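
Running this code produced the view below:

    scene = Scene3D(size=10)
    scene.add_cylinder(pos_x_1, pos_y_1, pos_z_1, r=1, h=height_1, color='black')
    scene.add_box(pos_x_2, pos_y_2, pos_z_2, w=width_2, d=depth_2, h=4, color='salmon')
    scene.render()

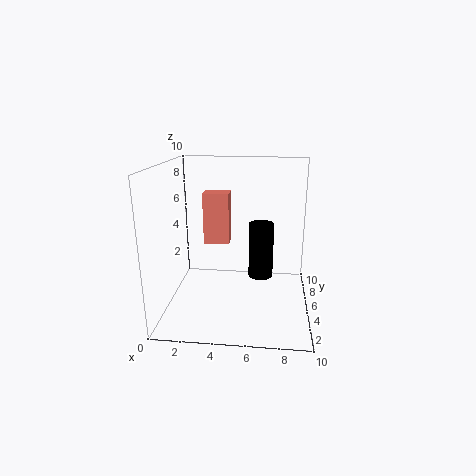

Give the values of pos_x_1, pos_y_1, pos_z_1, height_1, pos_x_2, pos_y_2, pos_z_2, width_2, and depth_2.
pos_x_1 = 6.5; pos_y_1 = 8.5; pos_z_1 = 0.5; height_1 = 4.5; pos_x_2 = 2; pos_y_2 = 7.5; pos_z_2 = 3.5; width_2 = 2; depth_2 = 1.5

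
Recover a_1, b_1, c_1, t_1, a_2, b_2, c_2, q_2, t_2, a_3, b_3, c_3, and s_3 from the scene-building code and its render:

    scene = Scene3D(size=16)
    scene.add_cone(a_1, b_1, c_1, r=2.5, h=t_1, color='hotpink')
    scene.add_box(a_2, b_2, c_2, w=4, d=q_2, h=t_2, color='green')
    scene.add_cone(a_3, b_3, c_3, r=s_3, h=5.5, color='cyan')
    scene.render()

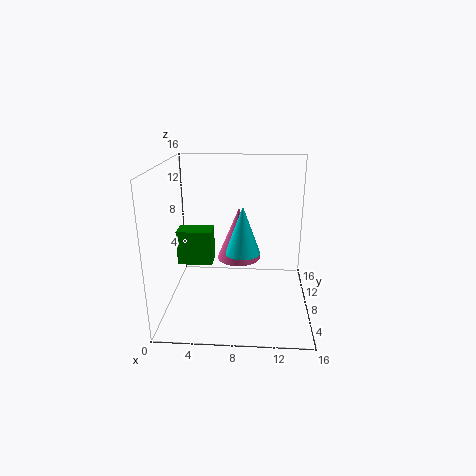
a_1 = 8
b_1 = 9.5
c_1 = 5
t_1 = 6
a_2 = 1
b_2 = 8
c_2 = 4.5
q_2 = 2.5
t_2 = 4
a_3 = 8.5
b_3 = 8.5
c_3 = 6
s_3 = 2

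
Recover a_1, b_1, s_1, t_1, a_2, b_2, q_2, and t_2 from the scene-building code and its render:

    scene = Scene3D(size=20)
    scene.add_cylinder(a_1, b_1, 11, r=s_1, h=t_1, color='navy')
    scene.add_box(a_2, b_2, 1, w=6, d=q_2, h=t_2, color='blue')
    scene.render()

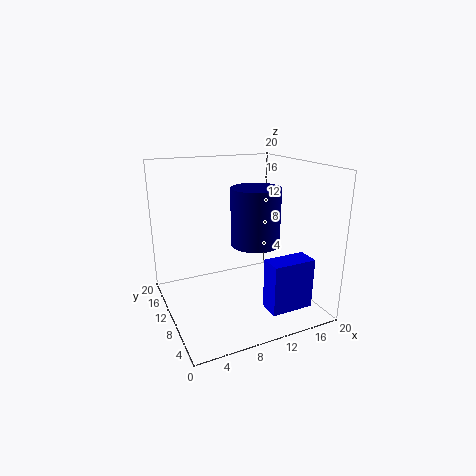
a_1 = 10
b_1 = 5
s_1 = 3
t_1 = 7
a_2 = 12
b_2 = 3
q_2 = 3
t_2 = 7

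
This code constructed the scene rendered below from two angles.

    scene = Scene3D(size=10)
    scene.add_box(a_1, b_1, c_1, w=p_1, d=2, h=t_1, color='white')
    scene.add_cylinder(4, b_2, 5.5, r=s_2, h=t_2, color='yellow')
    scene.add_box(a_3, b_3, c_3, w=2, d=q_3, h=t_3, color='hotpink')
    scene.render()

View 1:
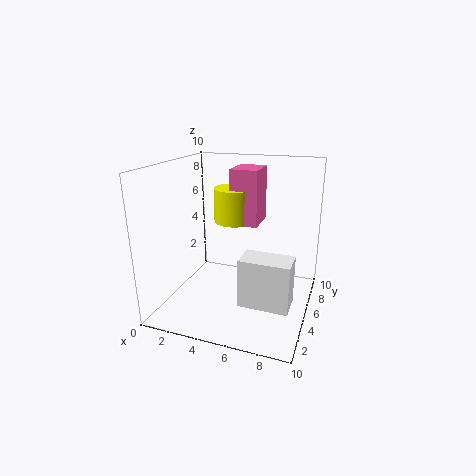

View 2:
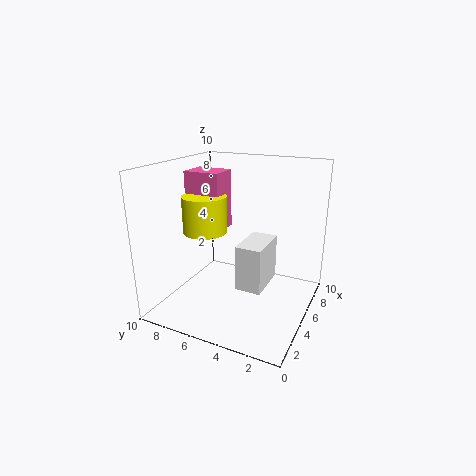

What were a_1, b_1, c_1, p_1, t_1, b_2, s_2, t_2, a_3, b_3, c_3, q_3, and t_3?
a_1 = 5.5; b_1 = 3.5; c_1 = 0.5; p_1 = 3.5; t_1 = 3.5; b_2 = 7; s_2 = 1.5; t_2 = 2.5; a_3 = 4; b_3 = 6; c_3 = 5.5; q_3 = 2.5; t_3 = 4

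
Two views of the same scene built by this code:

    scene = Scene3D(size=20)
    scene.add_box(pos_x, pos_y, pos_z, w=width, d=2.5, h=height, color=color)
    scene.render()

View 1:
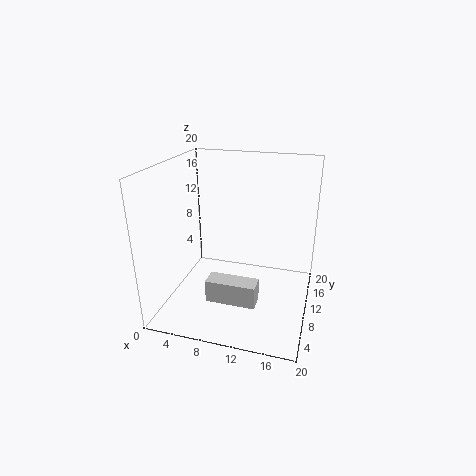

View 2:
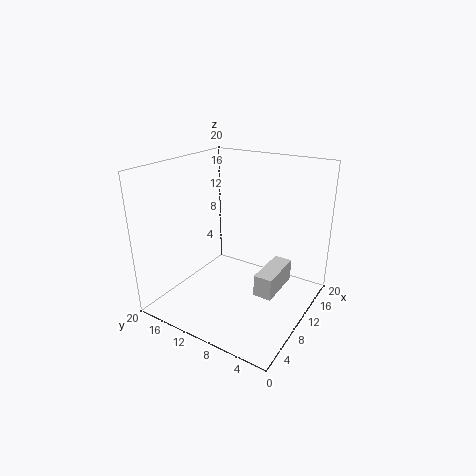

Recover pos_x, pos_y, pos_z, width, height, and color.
pos_x = 7.5
pos_y = 3.5
pos_z = 3.5
width = 6.5
height = 3
color = 'lightgray'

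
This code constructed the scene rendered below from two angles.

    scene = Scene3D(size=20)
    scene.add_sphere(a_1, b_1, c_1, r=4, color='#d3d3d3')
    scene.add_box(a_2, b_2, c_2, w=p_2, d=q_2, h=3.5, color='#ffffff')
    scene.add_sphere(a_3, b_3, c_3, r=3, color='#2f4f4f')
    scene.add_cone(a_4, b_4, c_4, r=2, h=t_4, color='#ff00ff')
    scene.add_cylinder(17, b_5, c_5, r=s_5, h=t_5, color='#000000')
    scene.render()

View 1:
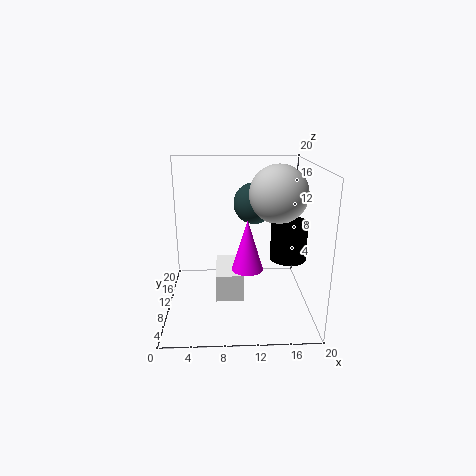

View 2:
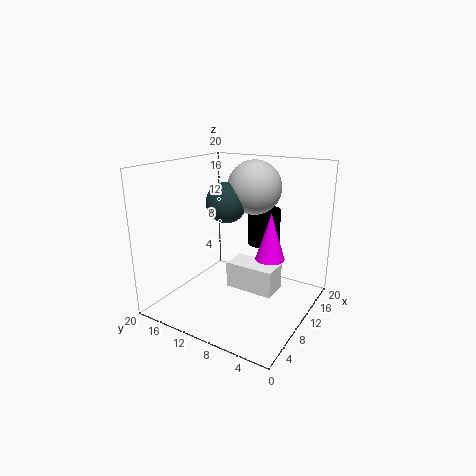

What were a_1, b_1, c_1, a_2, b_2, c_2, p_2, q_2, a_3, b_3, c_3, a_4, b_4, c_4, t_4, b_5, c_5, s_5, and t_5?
a_1 = 15.5
b_1 = 10.5
c_1 = 16
a_2 = 7
b_2 = 3.5
c_2 = 4
p_2 = 3.5
q_2 = 6.5
a_3 = 12.5
b_3 = 13.5
c_3 = 14
a_4 = 11
b_4 = 5.5
c_4 = 7.5
t_4 = 6.5
b_5 = 9.5
c_5 = 7
s_5 = 2.5
t_5 = 5.5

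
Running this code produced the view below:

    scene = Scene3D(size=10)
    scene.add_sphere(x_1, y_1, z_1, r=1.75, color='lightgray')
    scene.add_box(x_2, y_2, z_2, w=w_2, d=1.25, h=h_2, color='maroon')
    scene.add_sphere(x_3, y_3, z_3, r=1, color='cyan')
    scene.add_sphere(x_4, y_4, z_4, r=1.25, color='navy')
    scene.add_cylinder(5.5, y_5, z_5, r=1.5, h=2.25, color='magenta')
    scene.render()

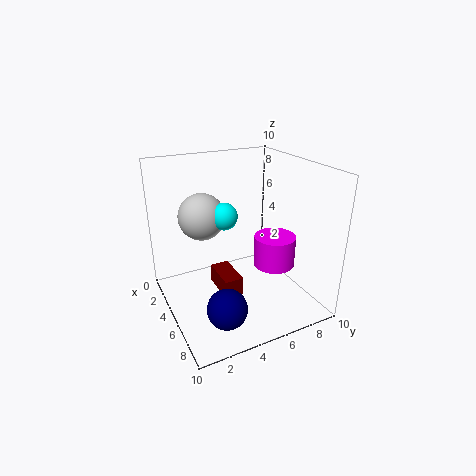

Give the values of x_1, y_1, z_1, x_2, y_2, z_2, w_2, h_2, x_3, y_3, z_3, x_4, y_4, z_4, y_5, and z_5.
x_1 = 2; y_1 = 3.5; z_1 = 5.75; x_2 = 4.75; y_2 = 3; z_2 = 2; w_2 = 2.5; h_2 = 1.25; x_3 = 3.25; y_3 = 4.75; z_3 = 6; x_4 = 8.5; y_4 = 2.5; z_4 = 2.25; y_5 = 7.75; z_5 = 2.5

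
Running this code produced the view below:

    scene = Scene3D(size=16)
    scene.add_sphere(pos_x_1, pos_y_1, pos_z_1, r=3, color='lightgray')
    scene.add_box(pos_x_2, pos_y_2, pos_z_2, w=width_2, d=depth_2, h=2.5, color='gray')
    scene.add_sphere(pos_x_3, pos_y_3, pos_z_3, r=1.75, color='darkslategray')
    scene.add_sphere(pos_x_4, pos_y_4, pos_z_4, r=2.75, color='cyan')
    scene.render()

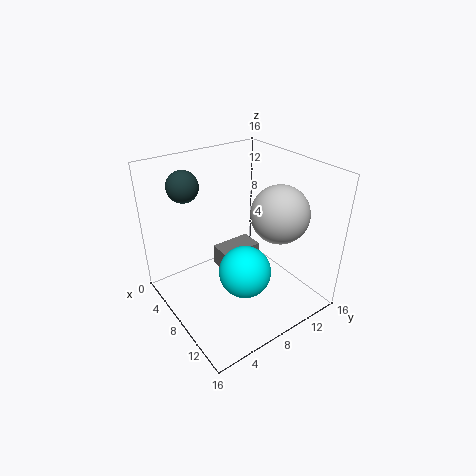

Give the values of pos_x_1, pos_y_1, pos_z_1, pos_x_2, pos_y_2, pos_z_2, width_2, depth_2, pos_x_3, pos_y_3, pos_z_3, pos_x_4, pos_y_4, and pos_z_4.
pos_x_1 = 11.75
pos_y_1 = 10.5
pos_z_1 = 11.75
pos_x_2 = 4.75
pos_y_2 = 6.75
pos_z_2 = 3.25
width_2 = 2.75
depth_2 = 4.75
pos_x_3 = 3.5
pos_y_3 = 4
pos_z_3 = 13.5
pos_x_4 = 11
pos_y_4 = 6.75
pos_z_4 = 5.75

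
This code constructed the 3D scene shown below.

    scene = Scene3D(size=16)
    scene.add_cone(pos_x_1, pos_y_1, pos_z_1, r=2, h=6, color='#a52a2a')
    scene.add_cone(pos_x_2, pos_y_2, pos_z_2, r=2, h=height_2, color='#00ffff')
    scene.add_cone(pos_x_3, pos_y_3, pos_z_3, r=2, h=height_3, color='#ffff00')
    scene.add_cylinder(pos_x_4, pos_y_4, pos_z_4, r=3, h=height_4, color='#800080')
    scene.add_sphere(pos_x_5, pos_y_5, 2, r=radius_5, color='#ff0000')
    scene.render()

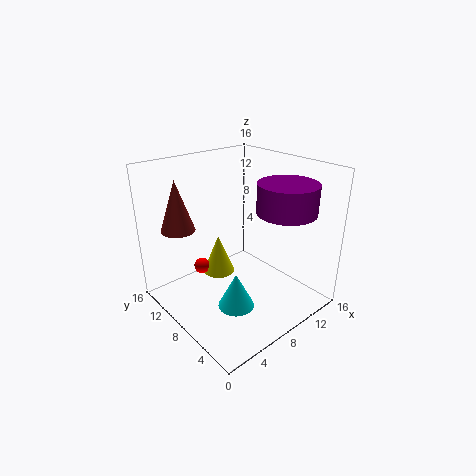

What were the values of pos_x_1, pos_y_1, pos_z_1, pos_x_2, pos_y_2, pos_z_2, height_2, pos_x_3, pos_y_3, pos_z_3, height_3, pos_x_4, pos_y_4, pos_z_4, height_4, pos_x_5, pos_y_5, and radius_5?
pos_x_1 = 4
pos_y_1 = 14
pos_z_1 = 8
pos_x_2 = 6
pos_y_2 = 6
pos_z_2 = 1
height_2 = 4
pos_x_3 = 9
pos_y_3 = 13
pos_z_3 = 1
height_3 = 5
pos_x_4 = 10
pos_y_4 = 3
pos_z_4 = 12
height_4 = 3
pos_x_5 = 7
pos_y_5 = 14
radius_5 = 1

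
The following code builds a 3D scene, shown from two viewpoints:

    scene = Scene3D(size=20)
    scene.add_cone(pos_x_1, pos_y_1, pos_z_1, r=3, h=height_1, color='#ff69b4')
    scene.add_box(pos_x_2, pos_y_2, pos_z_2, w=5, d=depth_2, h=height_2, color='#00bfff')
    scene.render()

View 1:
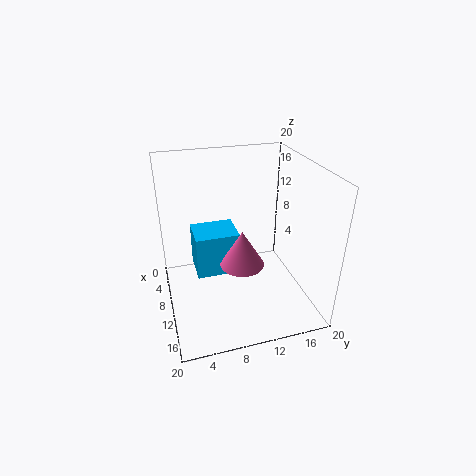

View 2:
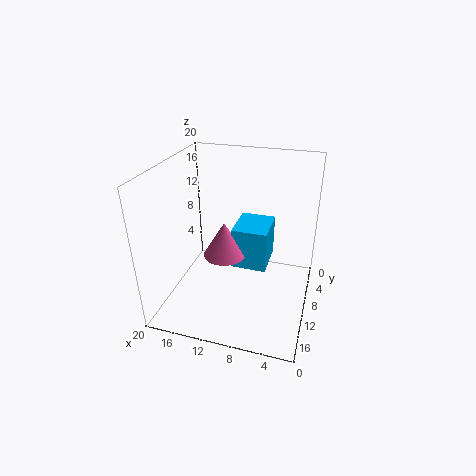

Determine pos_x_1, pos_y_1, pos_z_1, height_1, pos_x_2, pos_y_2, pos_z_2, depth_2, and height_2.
pos_x_1 = 12, pos_y_1 = 10, pos_z_1 = 7, height_1 = 5, pos_x_2 = 6, pos_y_2 = 4, pos_z_2 = 5, depth_2 = 6, height_2 = 6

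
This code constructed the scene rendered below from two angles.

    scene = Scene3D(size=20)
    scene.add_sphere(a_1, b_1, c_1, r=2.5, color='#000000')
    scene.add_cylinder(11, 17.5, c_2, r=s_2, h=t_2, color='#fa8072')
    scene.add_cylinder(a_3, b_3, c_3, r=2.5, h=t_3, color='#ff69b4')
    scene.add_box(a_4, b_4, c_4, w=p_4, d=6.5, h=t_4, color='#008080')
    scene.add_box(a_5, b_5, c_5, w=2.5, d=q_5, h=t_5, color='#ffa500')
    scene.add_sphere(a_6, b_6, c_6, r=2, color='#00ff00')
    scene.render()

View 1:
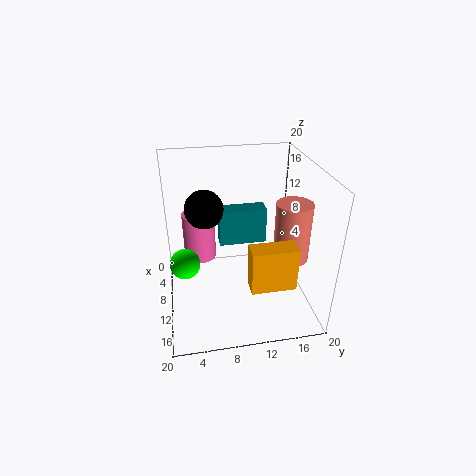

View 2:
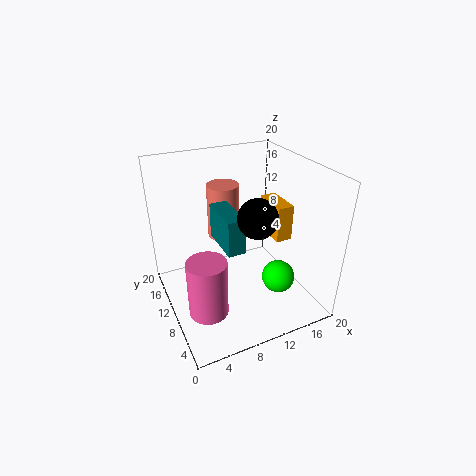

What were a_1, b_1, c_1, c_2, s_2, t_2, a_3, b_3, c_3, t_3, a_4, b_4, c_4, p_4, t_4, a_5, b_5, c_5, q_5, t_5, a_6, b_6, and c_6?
a_1 = 10.5; b_1 = 5.5; c_1 = 15; c_2 = 6.5; s_2 = 2.5; t_2 = 8.5; a_3 = 3.5; b_3 = 5; c_3 = 3.5; t_3 = 7.5; a_4 = 7.5; b_4 = 7.5; c_4 = 9; p_4 = 2.5; t_4 = 5; a_5 = 16.5; b_5 = 10; c_5 = 7.5; q_5 = 5.5; t_5 = 5.5; a_6 = 12; b_6 = 2.5; c_6 = 8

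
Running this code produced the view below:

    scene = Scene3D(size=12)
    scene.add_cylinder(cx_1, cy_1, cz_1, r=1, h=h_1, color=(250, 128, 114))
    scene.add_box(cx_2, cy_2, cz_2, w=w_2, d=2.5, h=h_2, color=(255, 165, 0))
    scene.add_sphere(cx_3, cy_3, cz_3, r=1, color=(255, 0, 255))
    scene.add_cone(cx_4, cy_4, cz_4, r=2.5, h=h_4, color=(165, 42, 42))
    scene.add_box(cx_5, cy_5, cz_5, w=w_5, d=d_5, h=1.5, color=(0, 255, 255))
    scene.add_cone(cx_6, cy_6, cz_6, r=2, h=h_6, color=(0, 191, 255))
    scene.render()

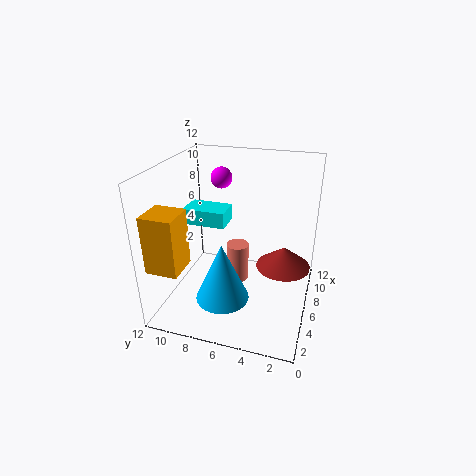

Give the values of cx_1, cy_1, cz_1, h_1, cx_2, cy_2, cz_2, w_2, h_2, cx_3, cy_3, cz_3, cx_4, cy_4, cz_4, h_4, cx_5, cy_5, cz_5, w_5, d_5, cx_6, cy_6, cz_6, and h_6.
cx_1 = 7.5, cy_1 = 6.5, cz_1 = 1, h_1 = 3.5, cx_2 = 0.5, cy_2 = 9, cz_2 = 5, w_2 = 2.5, h_2 = 4.5, cx_3 = 10.5, cy_3 = 9, cz_3 = 9.5, cx_4 = 9, cy_4 = 2.5, cz_4 = 2, h_4 = 2, cx_5 = 8, cy_5 = 8, cz_5 = 5.5, w_5 = 2.5, d_5 = 4, cx_6 = 2, cy_6 = 6, cz_6 = 3, h_6 = 4.5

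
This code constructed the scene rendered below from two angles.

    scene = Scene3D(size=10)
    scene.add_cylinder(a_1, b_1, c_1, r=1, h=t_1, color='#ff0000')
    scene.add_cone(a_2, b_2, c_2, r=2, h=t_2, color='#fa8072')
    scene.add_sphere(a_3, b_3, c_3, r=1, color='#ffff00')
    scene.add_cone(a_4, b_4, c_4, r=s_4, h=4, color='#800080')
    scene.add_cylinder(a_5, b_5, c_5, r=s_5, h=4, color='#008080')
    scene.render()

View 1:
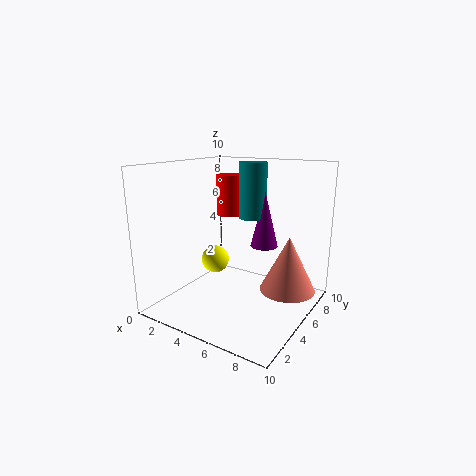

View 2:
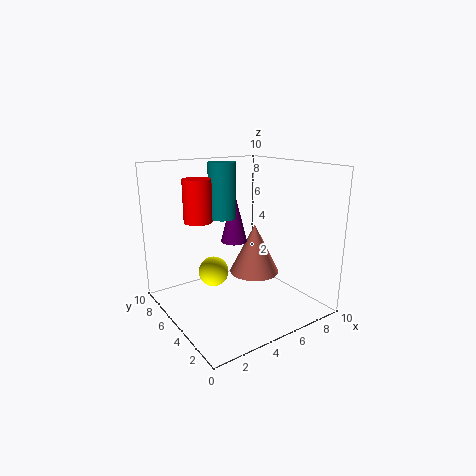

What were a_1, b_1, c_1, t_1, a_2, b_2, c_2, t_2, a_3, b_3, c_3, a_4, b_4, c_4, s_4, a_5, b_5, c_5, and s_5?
a_1 = 3
b_1 = 7
c_1 = 6
t_1 = 3
a_2 = 8
b_2 = 7
c_2 = 1
t_2 = 4
a_3 = 3
b_3 = 5
c_3 = 3
a_4 = 6
b_4 = 7
c_4 = 4
s_4 = 1
a_5 = 5
b_5 = 7
c_5 = 6
s_5 = 1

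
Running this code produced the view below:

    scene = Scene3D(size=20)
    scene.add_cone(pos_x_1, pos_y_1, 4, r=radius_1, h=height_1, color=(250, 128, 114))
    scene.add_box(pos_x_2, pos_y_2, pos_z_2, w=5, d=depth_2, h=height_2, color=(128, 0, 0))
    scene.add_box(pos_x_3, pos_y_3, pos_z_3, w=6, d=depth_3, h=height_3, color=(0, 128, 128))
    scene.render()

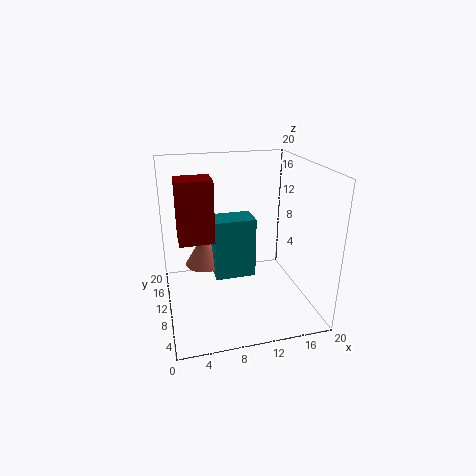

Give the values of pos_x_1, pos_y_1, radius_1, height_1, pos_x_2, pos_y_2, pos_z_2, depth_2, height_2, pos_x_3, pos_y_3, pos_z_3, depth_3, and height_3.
pos_x_1 = 6; pos_y_1 = 15; radius_1 = 3; height_1 = 5; pos_x_2 = 2; pos_y_2 = 11; pos_z_2 = 9; depth_2 = 4; height_2 = 9; pos_x_3 = 7; pos_y_3 = 11; pos_z_3 = 3; depth_3 = 4; height_3 = 9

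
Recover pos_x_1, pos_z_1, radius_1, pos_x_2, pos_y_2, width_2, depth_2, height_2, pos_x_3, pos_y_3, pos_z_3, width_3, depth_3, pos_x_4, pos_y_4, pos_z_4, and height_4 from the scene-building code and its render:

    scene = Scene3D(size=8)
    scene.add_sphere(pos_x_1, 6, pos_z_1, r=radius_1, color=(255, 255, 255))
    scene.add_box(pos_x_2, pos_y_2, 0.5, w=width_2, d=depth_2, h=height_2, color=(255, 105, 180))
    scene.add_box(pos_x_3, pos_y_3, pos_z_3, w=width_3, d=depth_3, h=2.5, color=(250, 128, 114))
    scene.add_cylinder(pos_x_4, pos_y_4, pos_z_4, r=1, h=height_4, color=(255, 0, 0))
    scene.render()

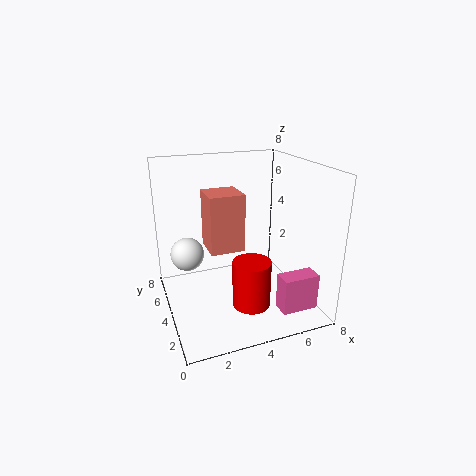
pos_x_1 = 1.5, pos_z_1 = 2.5, radius_1 = 1, pos_x_2 = 5.5, pos_y_2 = 1, width_2 = 2, depth_2 = 1, height_2 = 2, pos_x_3 = 1.5, pos_y_3 = 0.5, pos_z_3 = 5, width_3 = 1.5, depth_3 = 1.5, pos_x_4 = 4, pos_y_4 = 2, pos_z_4 = 1, height_4 = 2.5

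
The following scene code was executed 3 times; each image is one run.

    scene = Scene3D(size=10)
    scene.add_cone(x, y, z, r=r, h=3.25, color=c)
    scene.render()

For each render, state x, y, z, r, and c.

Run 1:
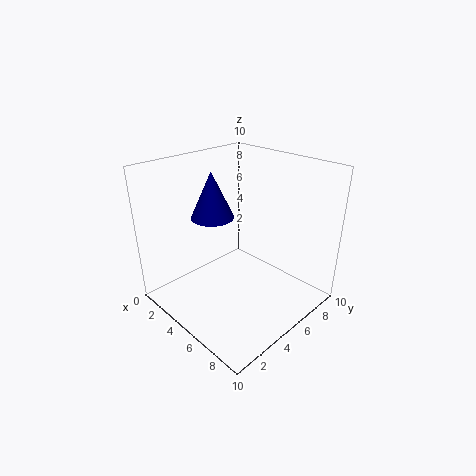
x = 3.25, y = 4.25, z = 6.25, r = 1.5, c = 'navy'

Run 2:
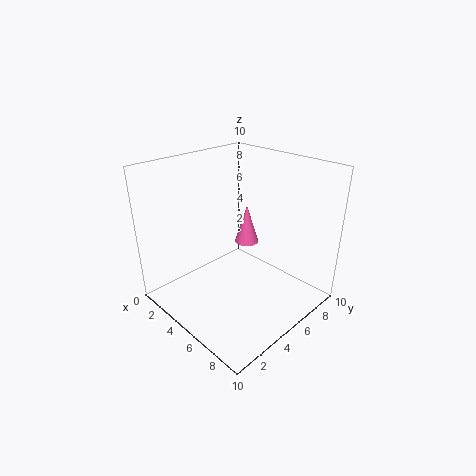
x = 2.25, y = 8.75, z = 2.25, r = 1, c = 'hotpink'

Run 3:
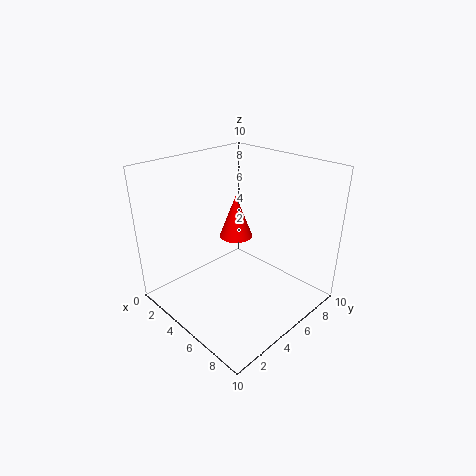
x = 3.25, y = 6.5, z = 4, r = 1.25, c = 'red'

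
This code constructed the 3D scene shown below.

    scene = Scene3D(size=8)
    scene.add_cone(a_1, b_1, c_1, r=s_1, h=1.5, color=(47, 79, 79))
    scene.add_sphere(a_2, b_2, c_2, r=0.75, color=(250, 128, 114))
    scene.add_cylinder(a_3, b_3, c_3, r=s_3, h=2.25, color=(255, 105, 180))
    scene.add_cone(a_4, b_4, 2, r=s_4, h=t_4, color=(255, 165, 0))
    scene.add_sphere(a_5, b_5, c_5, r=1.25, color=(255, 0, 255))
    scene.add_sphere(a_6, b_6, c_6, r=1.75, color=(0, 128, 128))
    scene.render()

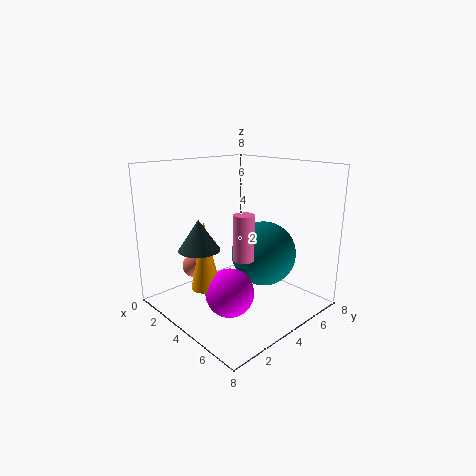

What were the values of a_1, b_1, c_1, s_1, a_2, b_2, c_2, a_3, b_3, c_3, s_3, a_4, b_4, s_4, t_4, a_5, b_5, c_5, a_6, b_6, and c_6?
a_1 = 4.5; b_1 = 1; c_1 = 4.25; s_1 = 1; a_2 = 0.75; b_2 = 3.25; c_2 = 1.5; a_3 = 6; b_3 = 2.5; c_3 = 3.75; s_3 = 0.5; a_4 = 4.25; b_4 = 1.5; s_4 = 0.75; t_4 = 3.5; a_5 = 5.25; b_5 = 2.25; c_5 = 1.75; a_6 = 5.25; b_6 = 4.75; c_6 = 3.25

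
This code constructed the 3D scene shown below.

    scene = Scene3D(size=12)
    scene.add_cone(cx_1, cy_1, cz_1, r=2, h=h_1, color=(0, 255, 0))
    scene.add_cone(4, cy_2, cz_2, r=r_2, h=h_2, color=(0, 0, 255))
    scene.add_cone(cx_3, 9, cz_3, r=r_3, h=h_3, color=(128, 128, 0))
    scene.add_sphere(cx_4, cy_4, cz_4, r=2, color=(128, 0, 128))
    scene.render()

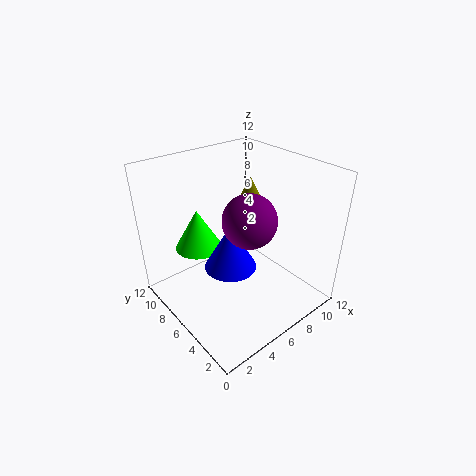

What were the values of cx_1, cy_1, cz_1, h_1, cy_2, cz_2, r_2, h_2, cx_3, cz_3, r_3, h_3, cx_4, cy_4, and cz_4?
cx_1 = 4
cy_1 = 9
cz_1 = 4.5
h_1 = 3.5
cy_2 = 4.5
cz_2 = 5
r_2 = 2
h_2 = 3.5
cx_3 = 10
cz_3 = 7.5
r_3 = 1
h_3 = 2
cx_4 = 5
cy_4 = 3.5
cz_4 = 9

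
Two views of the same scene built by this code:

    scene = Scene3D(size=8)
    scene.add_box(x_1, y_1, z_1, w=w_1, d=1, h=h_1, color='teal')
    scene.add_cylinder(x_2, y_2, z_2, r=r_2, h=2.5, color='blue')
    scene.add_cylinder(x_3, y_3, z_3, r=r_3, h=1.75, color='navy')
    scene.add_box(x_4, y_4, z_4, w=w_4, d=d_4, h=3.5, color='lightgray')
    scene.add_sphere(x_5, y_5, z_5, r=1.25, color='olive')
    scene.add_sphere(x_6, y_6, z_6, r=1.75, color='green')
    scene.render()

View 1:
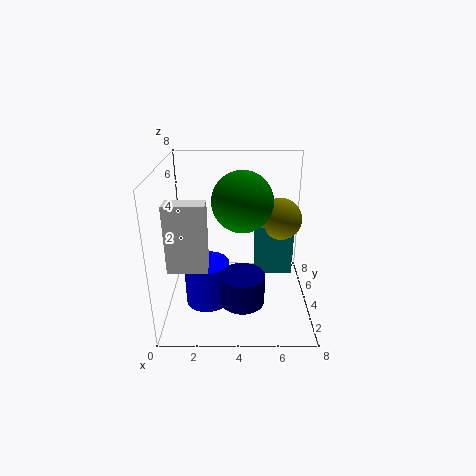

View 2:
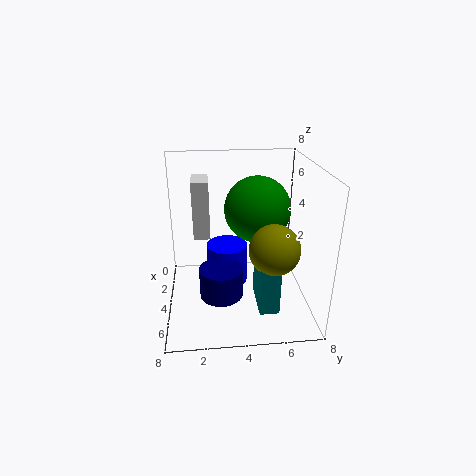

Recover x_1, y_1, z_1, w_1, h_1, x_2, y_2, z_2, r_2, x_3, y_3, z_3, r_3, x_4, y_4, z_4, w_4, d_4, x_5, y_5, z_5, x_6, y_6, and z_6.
x_1 = 5, y_1 = 4.75, z_1 = 1.25, w_1 = 2.25, h_1 = 3, x_2 = 2.25, y_2 = 3.5, z_2 = 0.25, r_2 = 1.25, x_3 = 4.25, y_3 = 3, z_3 = 0.5, r_3 = 1.25, x_4 = 0.5, y_4 = 1.5, z_4 = 3.25, w_4 = 2, d_4 = 1, x_5 = 6.5, y_5 = 5.5, z_5 = 4.5, x_6 = 4.25, y_6 = 5, z_6 = 5.75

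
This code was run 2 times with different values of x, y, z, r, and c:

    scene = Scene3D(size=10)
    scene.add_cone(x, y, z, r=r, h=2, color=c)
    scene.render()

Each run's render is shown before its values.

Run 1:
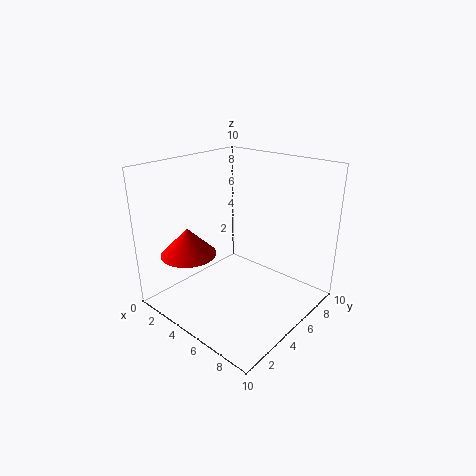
x = 2, y = 3, z = 3.5, r = 2, c = 'red'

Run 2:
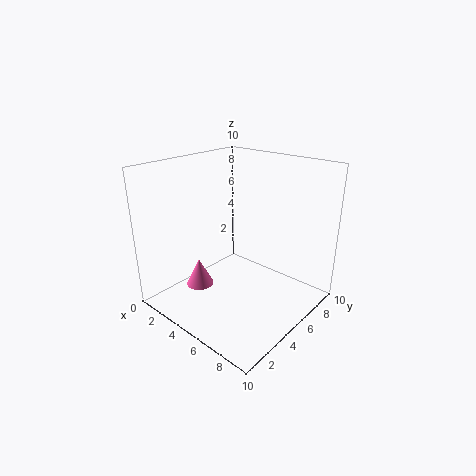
x = 2.5, y = 3.5, z = 1, r = 1, c = 'hotpink'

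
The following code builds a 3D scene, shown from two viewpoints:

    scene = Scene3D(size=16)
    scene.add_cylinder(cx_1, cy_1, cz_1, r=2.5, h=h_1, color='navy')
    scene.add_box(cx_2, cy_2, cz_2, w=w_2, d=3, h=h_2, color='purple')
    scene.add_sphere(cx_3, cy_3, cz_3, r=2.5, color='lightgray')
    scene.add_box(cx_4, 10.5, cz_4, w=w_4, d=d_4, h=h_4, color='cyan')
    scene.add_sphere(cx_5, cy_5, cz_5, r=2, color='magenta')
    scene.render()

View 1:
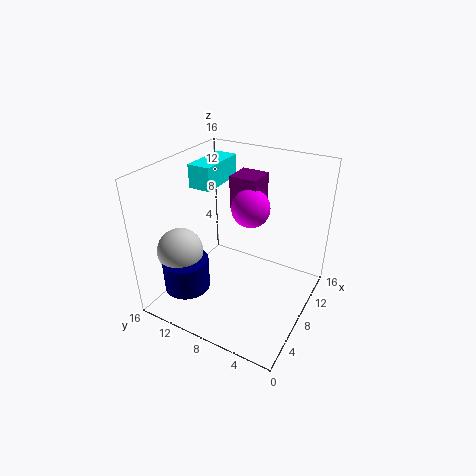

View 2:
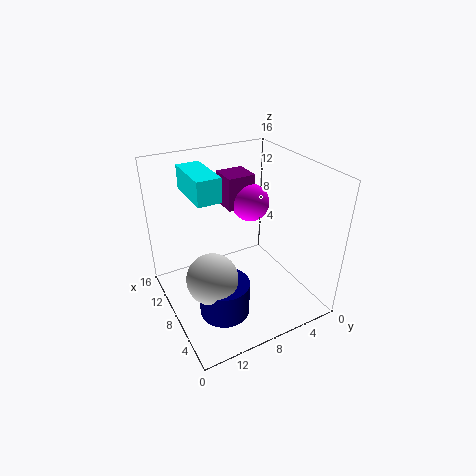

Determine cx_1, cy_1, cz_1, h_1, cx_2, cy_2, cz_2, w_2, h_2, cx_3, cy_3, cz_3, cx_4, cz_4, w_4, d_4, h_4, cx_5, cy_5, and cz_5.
cx_1 = 3.5; cy_1 = 12; cz_1 = 3; h_1 = 3.5; cx_2 = 8; cy_2 = 6; cz_2 = 11.5; w_2 = 3; h_2 = 3.5; cx_3 = 4; cy_3 = 13; cz_3 = 7; cx_4 = 6.5; cz_4 = 13.5; w_4 = 5.5; d_4 = 2.5; h_4 = 2.5; cx_5 = 8; cy_5 = 6.5; cz_5 = 12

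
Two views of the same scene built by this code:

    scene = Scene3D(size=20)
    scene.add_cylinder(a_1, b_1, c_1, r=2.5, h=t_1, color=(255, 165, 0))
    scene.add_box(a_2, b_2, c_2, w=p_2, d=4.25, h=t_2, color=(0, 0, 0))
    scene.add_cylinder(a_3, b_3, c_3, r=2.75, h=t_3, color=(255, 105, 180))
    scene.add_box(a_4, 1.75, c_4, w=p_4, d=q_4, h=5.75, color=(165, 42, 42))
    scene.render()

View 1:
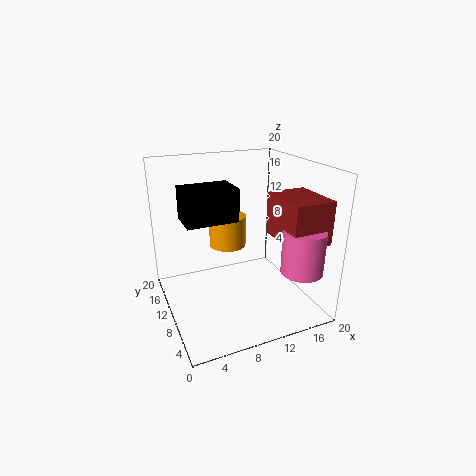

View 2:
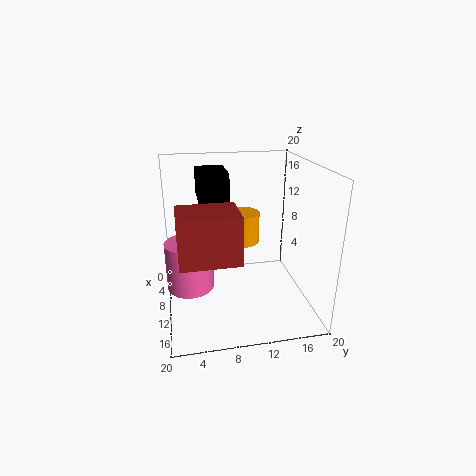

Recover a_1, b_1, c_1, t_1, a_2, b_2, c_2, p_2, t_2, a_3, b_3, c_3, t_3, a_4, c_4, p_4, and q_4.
a_1 = 8.75
b_1 = 10.75
c_1 = 9
t_1 = 4.25
a_2 = 1.75
b_2 = 5
c_2 = 14.5
p_2 = 6.25
t_2 = 4
a_3 = 16
b_3 = 3
c_3 = 7
t_3 = 5.75
a_4 = 13.75
c_4 = 10.75
p_4 = 5.5
q_4 = 7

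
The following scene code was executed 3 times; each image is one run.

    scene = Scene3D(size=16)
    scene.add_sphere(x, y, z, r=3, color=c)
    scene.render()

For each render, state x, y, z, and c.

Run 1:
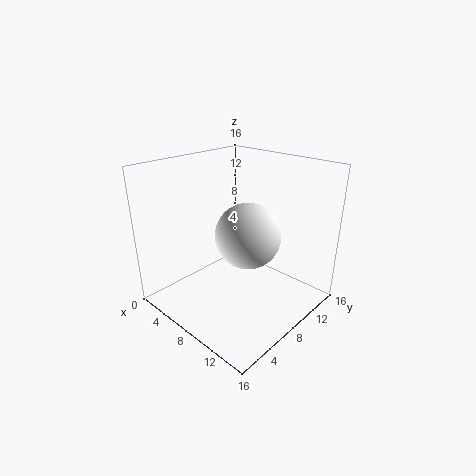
x = 12.5; y = 4.5; z = 11; c = 'white'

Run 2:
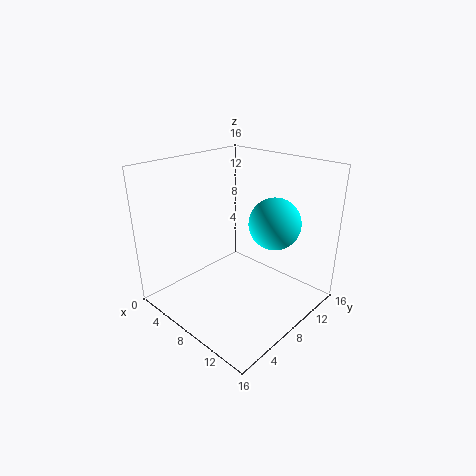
x = 10; y = 12; z = 9; c = 'cyan'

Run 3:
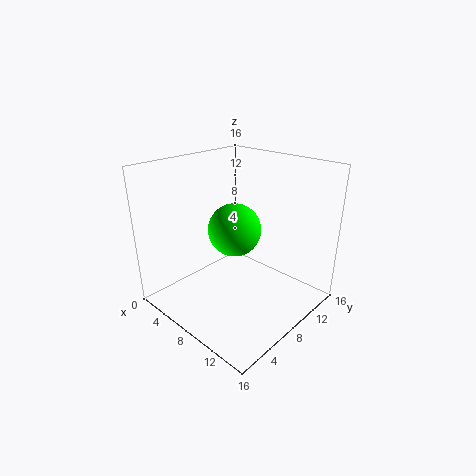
x = 7; y = 8.5; z = 8.5; c = 'lime'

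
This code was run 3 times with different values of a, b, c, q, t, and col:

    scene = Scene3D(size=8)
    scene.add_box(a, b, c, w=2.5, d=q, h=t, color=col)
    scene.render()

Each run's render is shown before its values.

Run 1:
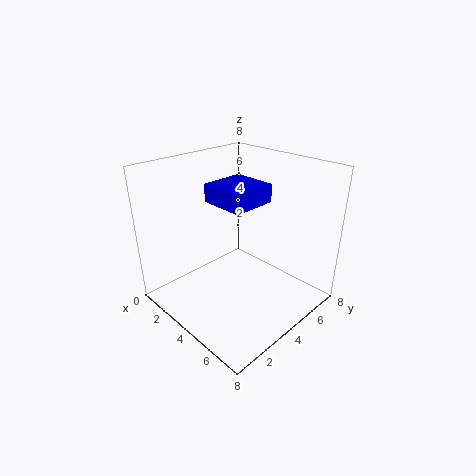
a = 2.5
b = 3
c = 6
q = 2.5
t = 1
col = 'blue'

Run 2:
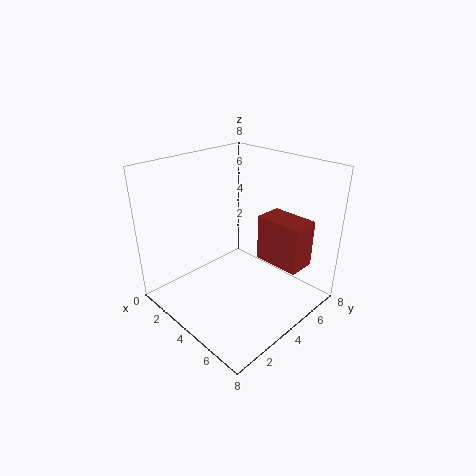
a = 5
b = 4.5
c = 3
q = 1.5
t = 2.5
col = 'brown'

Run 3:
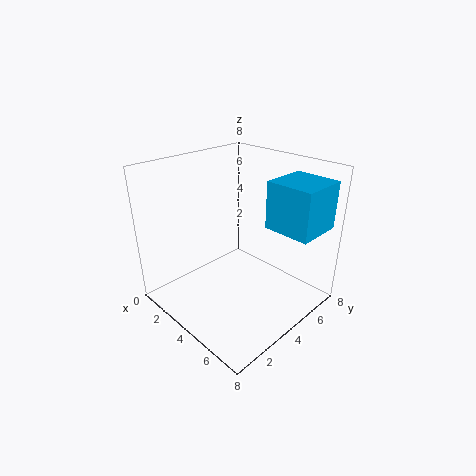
a = 5.5
b = 4.5
c = 5
q = 2.5
t = 2.5
col = 'deepskyblue'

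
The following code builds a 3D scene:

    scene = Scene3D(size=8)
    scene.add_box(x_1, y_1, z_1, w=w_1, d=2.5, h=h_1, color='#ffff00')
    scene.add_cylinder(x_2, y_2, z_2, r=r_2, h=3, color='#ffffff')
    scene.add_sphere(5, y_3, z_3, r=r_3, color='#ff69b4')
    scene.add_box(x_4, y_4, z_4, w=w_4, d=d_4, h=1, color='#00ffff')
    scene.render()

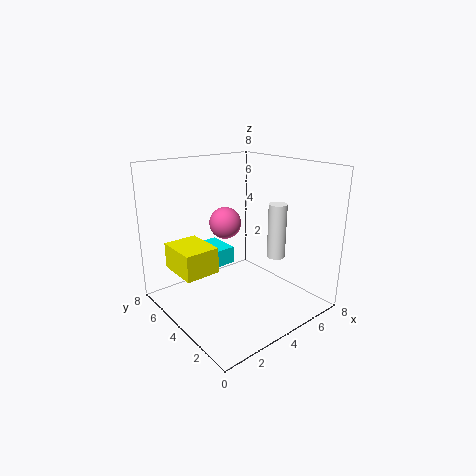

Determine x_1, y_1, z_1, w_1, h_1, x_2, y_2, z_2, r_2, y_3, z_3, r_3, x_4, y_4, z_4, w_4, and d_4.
x_1 = 1
y_1 = 4.5
z_1 = 2
w_1 = 2
h_1 = 1.5
x_2 = 5.5
y_2 = 2.5
z_2 = 3
r_2 = 0.5
y_3 = 6.5
z_3 = 4
r_3 = 1
x_4 = 2.5
y_4 = 5
z_4 = 2
w_4 = 2
d_4 = 2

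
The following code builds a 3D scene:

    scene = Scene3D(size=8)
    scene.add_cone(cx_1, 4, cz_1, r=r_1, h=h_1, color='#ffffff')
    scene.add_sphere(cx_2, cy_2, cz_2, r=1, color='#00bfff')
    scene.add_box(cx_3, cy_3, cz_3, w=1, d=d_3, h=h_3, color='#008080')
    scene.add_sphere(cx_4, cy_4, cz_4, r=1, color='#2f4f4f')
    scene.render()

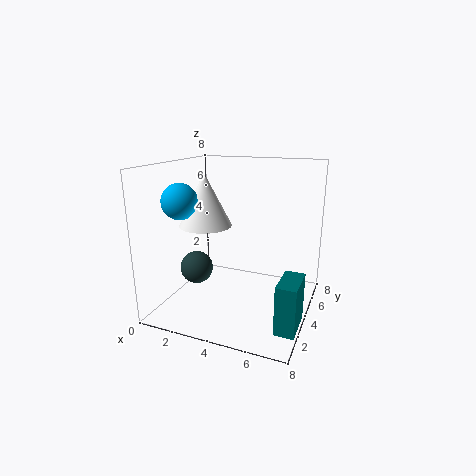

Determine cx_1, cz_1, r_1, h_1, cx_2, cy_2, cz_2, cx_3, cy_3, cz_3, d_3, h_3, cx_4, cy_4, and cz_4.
cx_1 = 2
cz_1 = 4.5
r_1 = 1.5
h_1 = 3
cx_2 = 1
cy_2 = 3
cz_2 = 6
cx_3 = 7
cy_3 = 1
cz_3 = 0.5
d_3 = 2
h_3 = 2.5
cx_4 = 1
cy_4 = 4.5
cz_4 = 1.5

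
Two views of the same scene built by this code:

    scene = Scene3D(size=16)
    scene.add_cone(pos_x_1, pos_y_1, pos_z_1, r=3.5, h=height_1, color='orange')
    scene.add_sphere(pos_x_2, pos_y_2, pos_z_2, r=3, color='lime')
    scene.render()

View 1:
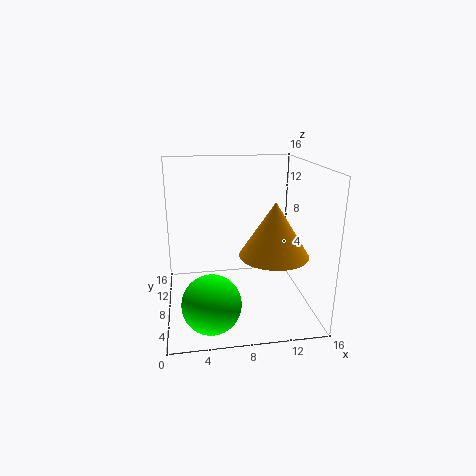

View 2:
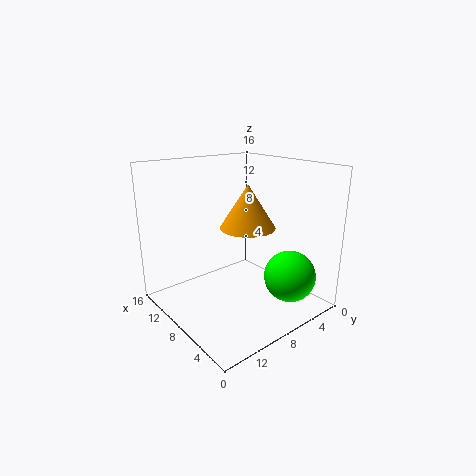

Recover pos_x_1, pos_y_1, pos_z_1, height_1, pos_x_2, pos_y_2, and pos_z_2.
pos_x_1 = 11; pos_y_1 = 4; pos_z_1 = 7.5; height_1 = 5.5; pos_x_2 = 4.5; pos_y_2 = 3; pos_z_2 = 3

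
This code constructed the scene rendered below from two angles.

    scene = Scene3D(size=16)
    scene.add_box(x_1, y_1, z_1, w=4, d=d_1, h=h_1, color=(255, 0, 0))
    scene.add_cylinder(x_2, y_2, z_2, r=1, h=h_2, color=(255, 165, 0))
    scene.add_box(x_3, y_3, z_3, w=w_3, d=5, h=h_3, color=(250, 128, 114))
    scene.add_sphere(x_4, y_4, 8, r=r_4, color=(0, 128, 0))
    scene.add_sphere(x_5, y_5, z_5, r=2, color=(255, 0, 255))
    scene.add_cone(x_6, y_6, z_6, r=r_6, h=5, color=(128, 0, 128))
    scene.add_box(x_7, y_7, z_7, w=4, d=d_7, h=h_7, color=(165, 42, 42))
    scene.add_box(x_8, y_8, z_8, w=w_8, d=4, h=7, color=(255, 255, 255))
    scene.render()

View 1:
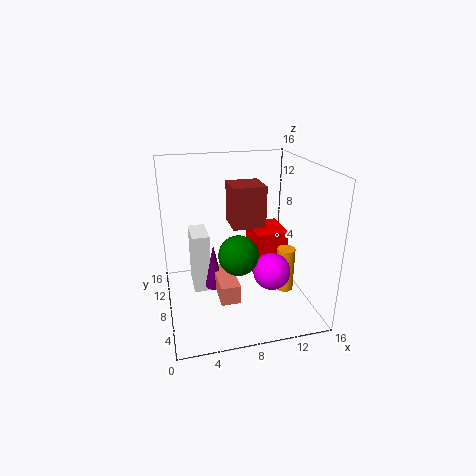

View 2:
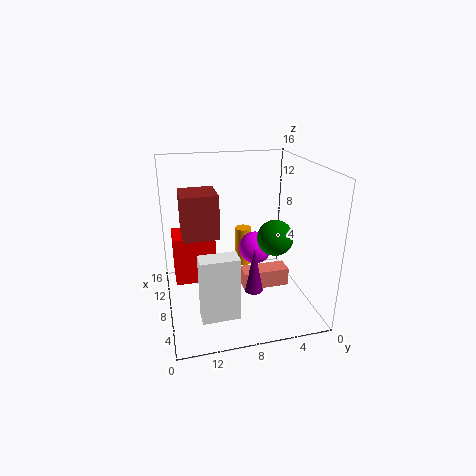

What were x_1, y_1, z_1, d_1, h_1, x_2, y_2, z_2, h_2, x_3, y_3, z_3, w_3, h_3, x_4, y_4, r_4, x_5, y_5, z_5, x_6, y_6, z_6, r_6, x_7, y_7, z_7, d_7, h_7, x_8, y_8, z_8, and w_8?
x_1 = 11, y_1 = 10, z_1 = 1, d_1 = 5, h_1 = 6, x_2 = 13, y_2 = 6, z_2 = 2, h_2 = 5, x_3 = 5, y_3 = 3, z_3 = 3, w_3 = 2, h_3 = 2, x_4 = 7, y_4 = 4, r_4 = 2, x_5 = 11, y_5 = 5, z_5 = 5, x_6 = 5, y_6 = 7, z_6 = 3, r_6 = 1, x_7 = 8, y_7 = 10, z_7 = 8, d_7 = 4, h_7 = 5, x_8 = 3, y_8 = 9, z_8 = 1, w_8 = 2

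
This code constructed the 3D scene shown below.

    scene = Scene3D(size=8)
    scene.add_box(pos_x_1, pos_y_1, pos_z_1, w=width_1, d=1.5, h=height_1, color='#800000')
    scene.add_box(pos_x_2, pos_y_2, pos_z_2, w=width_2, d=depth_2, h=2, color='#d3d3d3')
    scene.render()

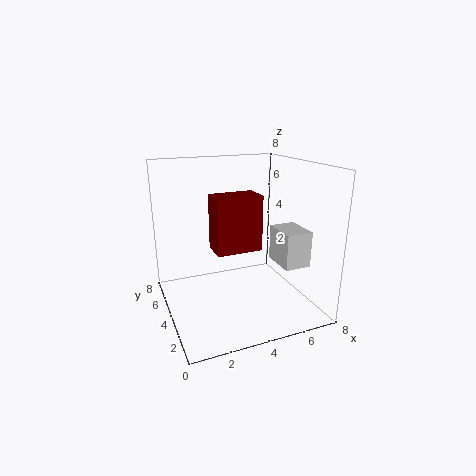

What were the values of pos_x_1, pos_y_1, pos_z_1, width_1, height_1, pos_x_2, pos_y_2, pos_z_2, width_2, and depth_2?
pos_x_1 = 2.5, pos_y_1 = 3, pos_z_1 = 3.5, width_1 = 2.5, height_1 = 3, pos_x_2 = 6, pos_y_2 = 2, pos_z_2 = 2.5, width_2 = 1.5, depth_2 = 2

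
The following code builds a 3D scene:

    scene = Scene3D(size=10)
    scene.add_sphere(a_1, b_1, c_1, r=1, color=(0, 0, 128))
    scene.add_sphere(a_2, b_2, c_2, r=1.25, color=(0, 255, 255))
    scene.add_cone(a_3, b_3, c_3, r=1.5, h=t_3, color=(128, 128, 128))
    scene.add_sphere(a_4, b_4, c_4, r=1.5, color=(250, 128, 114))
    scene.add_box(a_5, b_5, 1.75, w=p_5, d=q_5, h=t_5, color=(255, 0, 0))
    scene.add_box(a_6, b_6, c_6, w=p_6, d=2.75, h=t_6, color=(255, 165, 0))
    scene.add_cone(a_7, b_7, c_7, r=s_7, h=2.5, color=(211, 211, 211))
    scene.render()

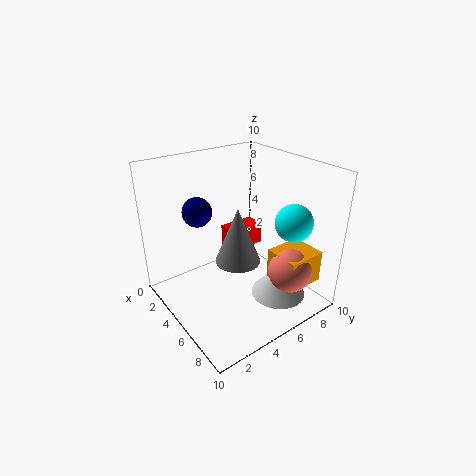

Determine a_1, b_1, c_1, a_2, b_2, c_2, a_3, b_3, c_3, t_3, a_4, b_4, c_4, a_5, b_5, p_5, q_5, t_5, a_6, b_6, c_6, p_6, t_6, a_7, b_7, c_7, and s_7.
a_1 = 3.5; b_1 = 2.75; c_1 = 7; a_2 = 7.75; b_2 = 7.5; c_2 = 6.5; a_3 = 6; b_3 = 4.25; c_3 = 4; t_3 = 3.75; a_4 = 8; b_4 = 7.25; c_4 = 3; a_5 = 0.25; b_5 = 6.75; p_5 = 1.75; q_5 = 3; t_5 = 1.75; a_6 = 6.5; b_6 = 6.5; c_6 = 2; p_6 = 2.5; t_6 = 2.25; a_7 = 6.75; b_7 = 7.5; c_7 = 0.25; s_7 = 2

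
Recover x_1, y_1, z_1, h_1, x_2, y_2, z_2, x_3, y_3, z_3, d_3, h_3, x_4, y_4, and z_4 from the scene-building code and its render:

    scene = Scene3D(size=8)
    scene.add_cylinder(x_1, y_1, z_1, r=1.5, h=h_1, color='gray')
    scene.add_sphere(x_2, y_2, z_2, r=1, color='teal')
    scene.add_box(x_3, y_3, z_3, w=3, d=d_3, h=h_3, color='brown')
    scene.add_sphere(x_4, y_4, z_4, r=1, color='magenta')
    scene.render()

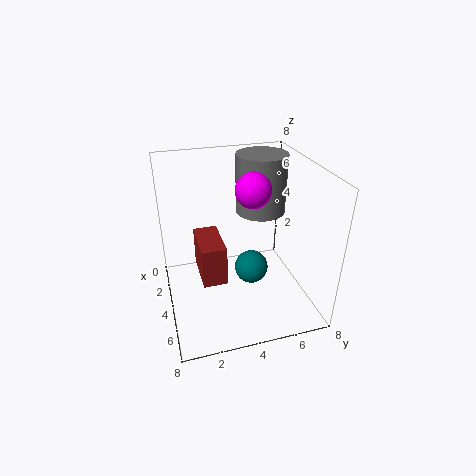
x_1 = 2
y_1 = 6
z_1 = 4.5
h_1 = 3.5
x_2 = 3.5
y_2 = 5
z_2 = 1.5
x_3 = 0.5
y_3 = 2
z_3 = 0.5
d_3 = 1.5
h_3 = 2.5
x_4 = 3.5
y_4 = 5
z_4 = 6.5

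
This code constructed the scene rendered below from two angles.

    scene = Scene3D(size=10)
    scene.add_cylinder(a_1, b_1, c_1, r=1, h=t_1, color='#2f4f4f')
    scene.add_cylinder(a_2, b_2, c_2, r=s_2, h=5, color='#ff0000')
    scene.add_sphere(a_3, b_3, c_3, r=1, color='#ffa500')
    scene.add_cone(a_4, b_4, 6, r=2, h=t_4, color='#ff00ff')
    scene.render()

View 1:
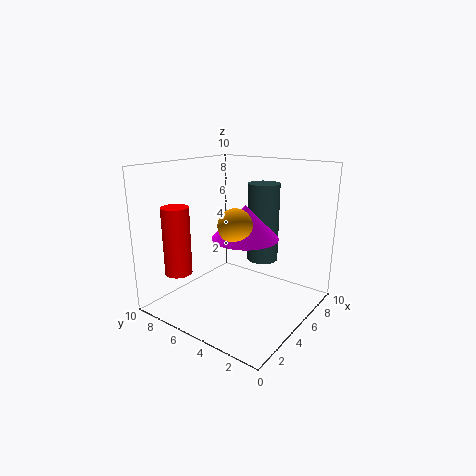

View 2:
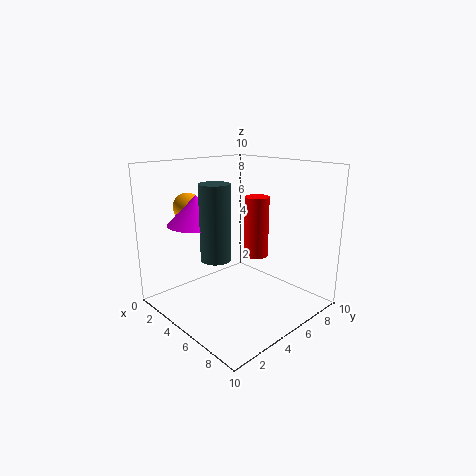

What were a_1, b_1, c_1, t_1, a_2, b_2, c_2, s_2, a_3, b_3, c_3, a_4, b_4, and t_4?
a_1 = 5
b_1 = 3
c_1 = 4
t_1 = 5
a_2 = 3
b_2 = 9
c_2 = 2
s_2 = 1
a_3 = 2
b_3 = 3
c_3 = 7
a_4 = 3
b_4 = 3
t_4 = 2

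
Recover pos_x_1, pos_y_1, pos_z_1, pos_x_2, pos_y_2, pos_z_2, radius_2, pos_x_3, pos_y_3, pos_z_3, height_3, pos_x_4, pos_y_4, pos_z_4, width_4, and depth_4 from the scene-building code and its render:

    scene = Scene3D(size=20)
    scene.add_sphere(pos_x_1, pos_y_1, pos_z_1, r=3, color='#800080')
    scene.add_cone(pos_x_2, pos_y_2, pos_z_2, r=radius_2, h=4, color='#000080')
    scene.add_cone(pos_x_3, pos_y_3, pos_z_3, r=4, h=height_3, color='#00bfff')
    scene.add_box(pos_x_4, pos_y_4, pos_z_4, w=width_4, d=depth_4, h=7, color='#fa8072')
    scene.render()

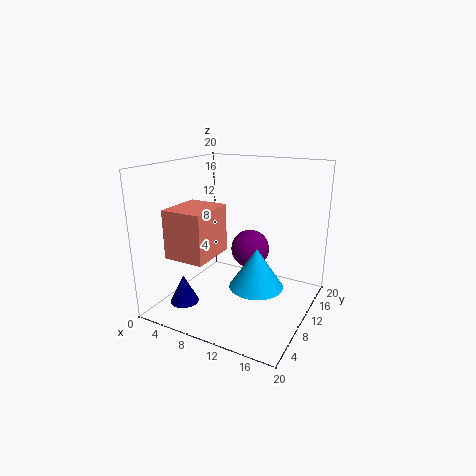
pos_x_1 = 9
pos_y_1 = 16
pos_z_1 = 6
pos_x_2 = 4
pos_y_2 = 5
pos_z_2 = 1
radius_2 = 2
pos_x_3 = 12
pos_y_3 = 12
pos_z_3 = 2
height_3 = 6
pos_x_4 = 1
pos_y_4 = 5
pos_z_4 = 7
width_4 = 6
depth_4 = 7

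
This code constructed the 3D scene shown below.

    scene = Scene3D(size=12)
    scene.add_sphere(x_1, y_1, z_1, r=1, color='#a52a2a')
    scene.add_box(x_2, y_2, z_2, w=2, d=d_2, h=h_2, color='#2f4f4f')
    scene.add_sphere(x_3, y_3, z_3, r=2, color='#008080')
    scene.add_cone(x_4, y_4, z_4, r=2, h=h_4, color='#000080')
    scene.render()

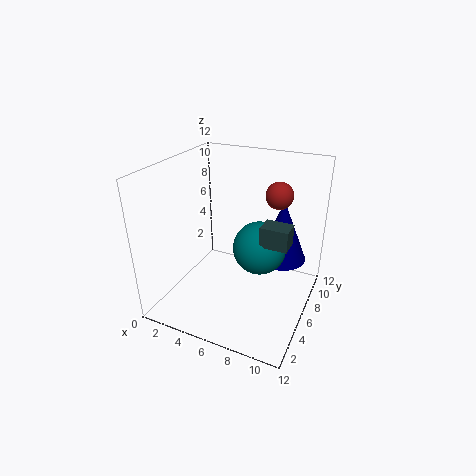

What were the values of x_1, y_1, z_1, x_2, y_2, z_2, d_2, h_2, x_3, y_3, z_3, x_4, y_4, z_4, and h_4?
x_1 = 9.5, y_1 = 5.5, z_1 = 10.5, x_2 = 9, y_2 = 3, z_2 = 7.5, d_2 = 1.5, h_2 = 1.5, x_3 = 8.5, y_3 = 4.5, z_3 = 6.5, x_4 = 9.5, y_4 = 7, z_4 = 4.5, h_4 = 5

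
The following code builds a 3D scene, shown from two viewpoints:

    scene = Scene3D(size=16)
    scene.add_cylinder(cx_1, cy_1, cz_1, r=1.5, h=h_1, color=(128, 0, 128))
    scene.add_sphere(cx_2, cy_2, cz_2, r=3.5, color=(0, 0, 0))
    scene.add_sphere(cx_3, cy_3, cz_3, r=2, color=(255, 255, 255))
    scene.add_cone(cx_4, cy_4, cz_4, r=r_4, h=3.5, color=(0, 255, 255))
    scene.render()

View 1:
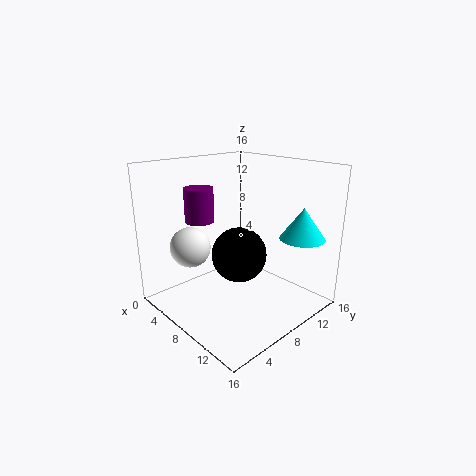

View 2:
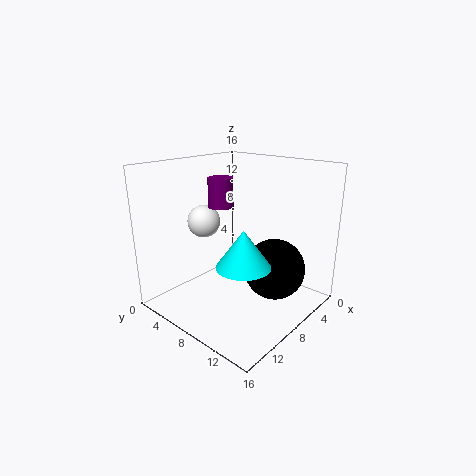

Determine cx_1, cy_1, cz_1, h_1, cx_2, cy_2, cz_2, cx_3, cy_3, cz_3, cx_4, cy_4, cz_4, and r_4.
cx_1 = 6.5
cy_1 = 4
cz_1 = 10.5
h_1 = 3.5
cx_2 = 5
cy_2 = 11
cz_2 = 4
cx_3 = 7.5
cy_3 = 2
cz_3 = 8.5
cx_4 = 13
cy_4 = 13
cz_4 = 8
r_4 = 2.5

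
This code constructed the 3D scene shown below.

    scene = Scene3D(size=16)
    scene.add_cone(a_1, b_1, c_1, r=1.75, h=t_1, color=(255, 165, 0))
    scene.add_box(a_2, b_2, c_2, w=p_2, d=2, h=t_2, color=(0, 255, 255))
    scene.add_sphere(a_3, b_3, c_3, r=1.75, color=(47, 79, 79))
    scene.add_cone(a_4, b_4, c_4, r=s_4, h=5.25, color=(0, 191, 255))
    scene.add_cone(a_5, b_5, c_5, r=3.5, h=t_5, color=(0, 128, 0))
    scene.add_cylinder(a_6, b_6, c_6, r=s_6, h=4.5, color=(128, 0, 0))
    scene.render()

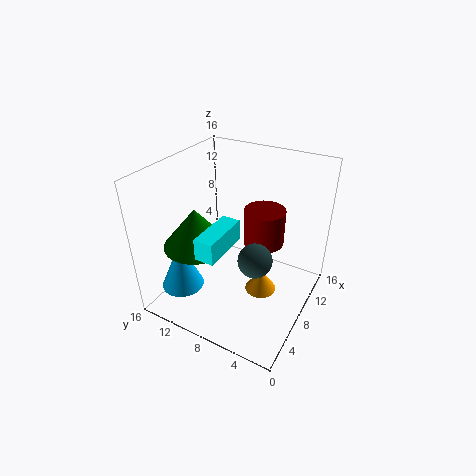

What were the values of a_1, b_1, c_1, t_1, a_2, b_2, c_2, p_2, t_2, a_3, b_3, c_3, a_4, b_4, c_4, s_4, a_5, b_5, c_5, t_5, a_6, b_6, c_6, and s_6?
a_1 = 8, b_1 = 5, c_1 = 2, t_1 = 2.5, a_2 = 1.75, b_2 = 7.25, c_2 = 8.75, p_2 = 5.25, t_2 = 2.25, a_3 = 5.25, b_3 = 4.5, c_3 = 8, a_4 = 2.75, b_4 = 12, c_4 = 3.75, s_4 = 2.25, a_5 = 4.75, b_5 = 11.25, c_5 = 8, t_5 = 4.25, a_6 = 12.75, b_6 = 7, c_6 = 5, s_6 = 2.5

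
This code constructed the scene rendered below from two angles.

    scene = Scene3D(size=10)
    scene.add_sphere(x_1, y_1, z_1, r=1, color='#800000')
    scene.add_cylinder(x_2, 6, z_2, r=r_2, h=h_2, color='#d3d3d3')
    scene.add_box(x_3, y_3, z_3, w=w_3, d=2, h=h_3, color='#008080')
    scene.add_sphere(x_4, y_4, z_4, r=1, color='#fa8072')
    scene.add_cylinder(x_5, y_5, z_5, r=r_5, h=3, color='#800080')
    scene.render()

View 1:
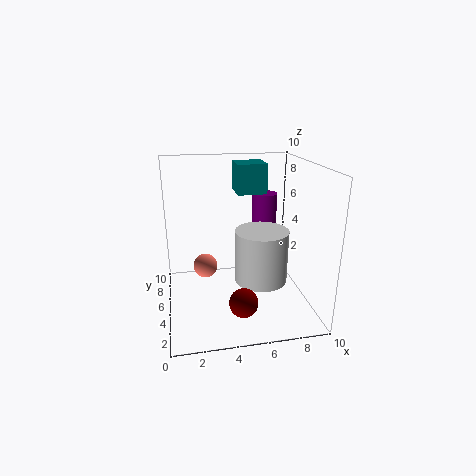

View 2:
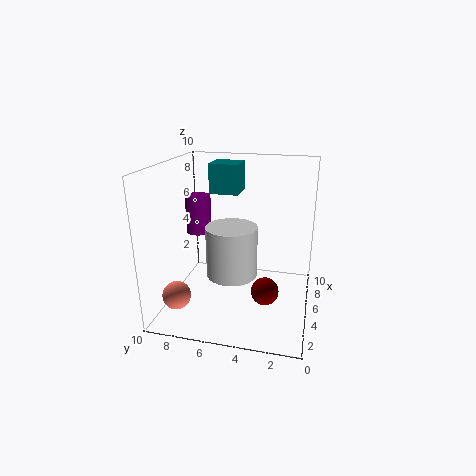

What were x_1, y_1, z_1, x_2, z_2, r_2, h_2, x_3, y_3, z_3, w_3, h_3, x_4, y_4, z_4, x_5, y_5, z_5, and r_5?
x_1 = 5; y_1 = 3; z_1 = 1; x_2 = 7; z_2 = 1; r_2 = 2; h_2 = 4; x_3 = 5; y_3 = 5; z_3 = 8; w_3 = 2; h_3 = 2; x_4 = 3; y_4 = 9; z_4 = 1; x_5 = 8; y_5 = 9; z_5 = 4; r_5 = 1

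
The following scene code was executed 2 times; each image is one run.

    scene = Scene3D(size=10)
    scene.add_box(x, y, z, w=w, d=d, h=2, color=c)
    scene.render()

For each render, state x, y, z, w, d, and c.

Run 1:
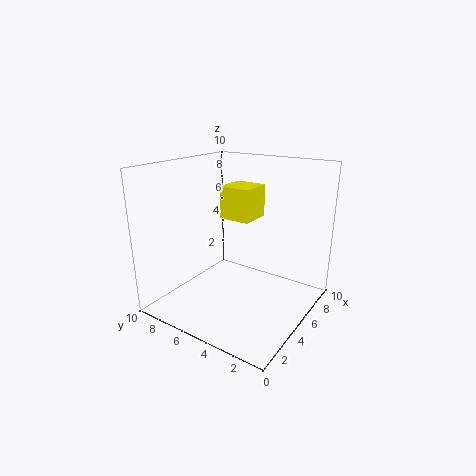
x = 3; y = 3; z = 7; w = 2; d = 2; c = 'yellow'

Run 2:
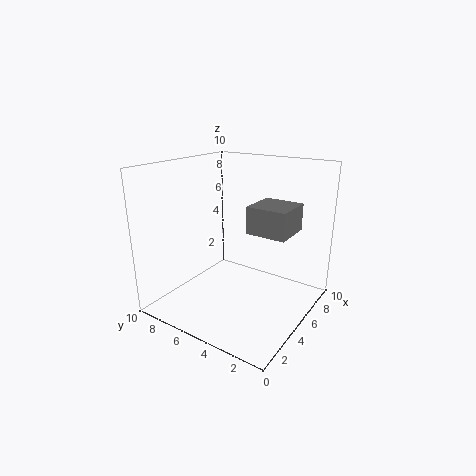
x = 6; y = 2; z = 5; w = 3; d = 3; c = 'gray'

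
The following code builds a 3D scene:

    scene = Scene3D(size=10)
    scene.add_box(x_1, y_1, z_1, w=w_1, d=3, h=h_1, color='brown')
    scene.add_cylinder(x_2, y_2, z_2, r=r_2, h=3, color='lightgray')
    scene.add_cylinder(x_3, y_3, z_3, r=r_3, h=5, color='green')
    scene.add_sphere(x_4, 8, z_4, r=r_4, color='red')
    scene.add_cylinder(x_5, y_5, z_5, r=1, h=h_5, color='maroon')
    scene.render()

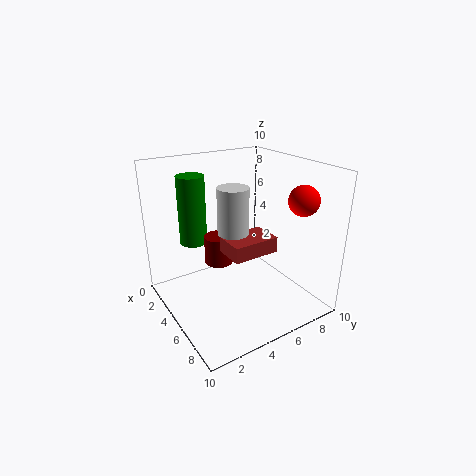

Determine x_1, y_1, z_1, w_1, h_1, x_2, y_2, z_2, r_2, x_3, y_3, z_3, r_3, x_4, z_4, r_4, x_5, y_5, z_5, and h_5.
x_1 = 6, y_1 = 3, z_1 = 5, w_1 = 2, h_1 = 1, x_2 = 6, y_2 = 4, z_2 = 6, r_2 = 1, x_3 = 2, y_3 = 3, z_3 = 4, r_3 = 1, x_4 = 8, z_4 = 8, r_4 = 1, x_5 = 4, y_5 = 4, z_5 = 3, h_5 = 2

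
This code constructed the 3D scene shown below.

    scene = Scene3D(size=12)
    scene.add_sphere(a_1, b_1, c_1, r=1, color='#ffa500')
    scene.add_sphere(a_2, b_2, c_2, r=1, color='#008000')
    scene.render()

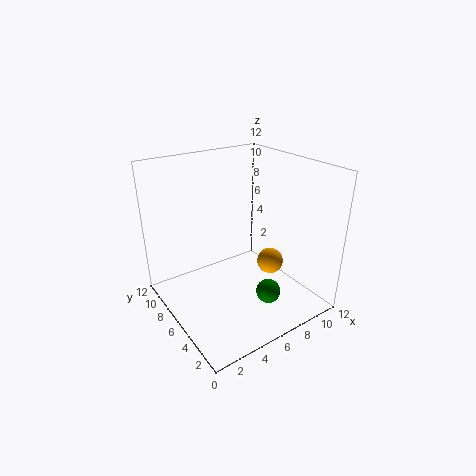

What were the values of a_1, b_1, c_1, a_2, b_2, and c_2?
a_1 = 7, b_1 = 3, c_1 = 5, a_2 = 7, b_2 = 3, c_2 = 2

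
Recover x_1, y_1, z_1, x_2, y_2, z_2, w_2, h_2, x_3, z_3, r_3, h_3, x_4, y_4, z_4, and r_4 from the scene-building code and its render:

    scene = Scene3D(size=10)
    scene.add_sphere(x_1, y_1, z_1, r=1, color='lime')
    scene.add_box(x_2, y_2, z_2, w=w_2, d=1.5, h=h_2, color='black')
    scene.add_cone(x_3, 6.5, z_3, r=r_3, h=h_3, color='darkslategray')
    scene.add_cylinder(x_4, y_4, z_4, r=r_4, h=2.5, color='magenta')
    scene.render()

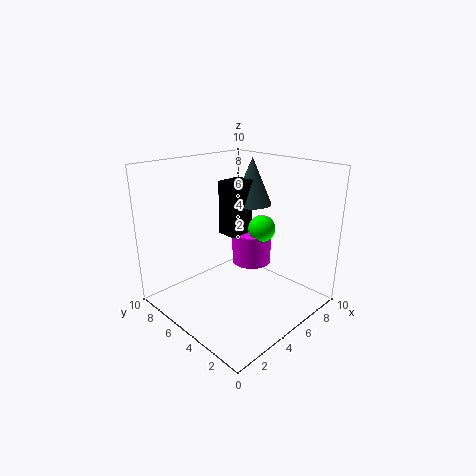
x_1 = 7.5, y_1 = 5, z_1 = 5, x_2 = 5.5, y_2 = 6, z_2 = 4.5, w_2 = 2, h_2 = 4, x_3 = 8, z_3 = 6.5, r_3 = 1.5, h_3 = 3.5, x_4 = 7.5, y_4 = 6, z_4 = 2, r_4 = 1.5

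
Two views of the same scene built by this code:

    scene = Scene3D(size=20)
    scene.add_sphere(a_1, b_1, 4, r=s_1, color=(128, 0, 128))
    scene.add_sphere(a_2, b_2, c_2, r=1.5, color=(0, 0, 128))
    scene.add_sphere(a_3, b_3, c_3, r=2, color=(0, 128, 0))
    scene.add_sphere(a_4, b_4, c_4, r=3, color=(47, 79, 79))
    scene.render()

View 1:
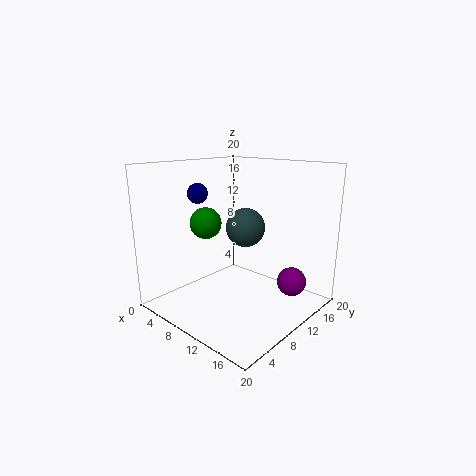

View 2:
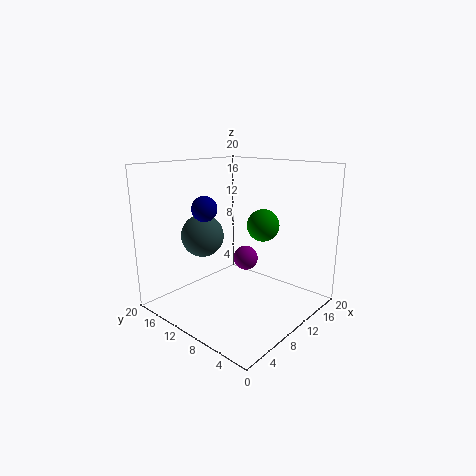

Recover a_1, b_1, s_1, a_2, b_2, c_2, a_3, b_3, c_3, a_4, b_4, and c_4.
a_1 = 16.5, b_1 = 14, s_1 = 2, a_2 = 3, b_2 = 9, c_2 = 15.5, a_3 = 9, b_3 = 5, c_3 = 13, a_4 = 7.5, b_4 = 14.5, c_4 = 10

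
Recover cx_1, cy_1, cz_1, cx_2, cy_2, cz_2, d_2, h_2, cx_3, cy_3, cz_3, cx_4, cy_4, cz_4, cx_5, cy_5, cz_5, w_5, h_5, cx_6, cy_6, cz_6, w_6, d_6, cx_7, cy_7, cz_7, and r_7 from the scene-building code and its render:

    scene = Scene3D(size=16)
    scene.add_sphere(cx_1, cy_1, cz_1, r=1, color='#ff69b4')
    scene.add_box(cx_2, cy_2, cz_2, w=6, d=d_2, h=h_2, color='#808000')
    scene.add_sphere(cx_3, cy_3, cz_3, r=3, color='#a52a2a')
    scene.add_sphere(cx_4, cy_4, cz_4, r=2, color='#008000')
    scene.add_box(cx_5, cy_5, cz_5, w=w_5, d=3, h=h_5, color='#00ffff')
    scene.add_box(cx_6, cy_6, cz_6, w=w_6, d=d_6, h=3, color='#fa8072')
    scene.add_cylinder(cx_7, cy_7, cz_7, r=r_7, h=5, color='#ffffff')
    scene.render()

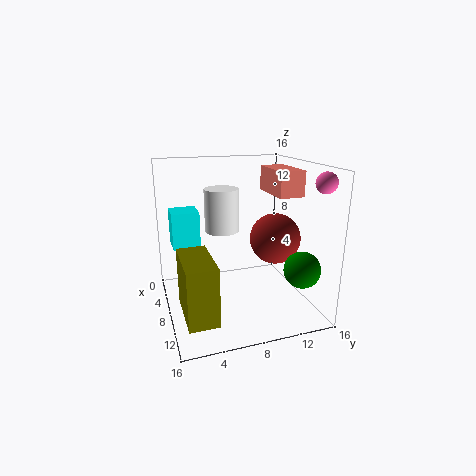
cx_1 = 15, cy_1 = 14, cz_1 = 15, cx_2 = 9, cy_2 = 1, cz_2 = 2, d_2 = 3, h_2 = 6, cx_3 = 7, cy_3 = 13, cz_3 = 7, cx_4 = 12, cy_4 = 14, cz_4 = 5, cx_5 = 4, cy_5 = 1, cz_5 = 7, w_5 = 3, h_5 = 4, cx_6 = 2, cy_6 = 13, cz_6 = 12, w_6 = 6, d_6 = 3, cx_7 = 5, cy_7 = 7, cz_7 = 8, r_7 = 2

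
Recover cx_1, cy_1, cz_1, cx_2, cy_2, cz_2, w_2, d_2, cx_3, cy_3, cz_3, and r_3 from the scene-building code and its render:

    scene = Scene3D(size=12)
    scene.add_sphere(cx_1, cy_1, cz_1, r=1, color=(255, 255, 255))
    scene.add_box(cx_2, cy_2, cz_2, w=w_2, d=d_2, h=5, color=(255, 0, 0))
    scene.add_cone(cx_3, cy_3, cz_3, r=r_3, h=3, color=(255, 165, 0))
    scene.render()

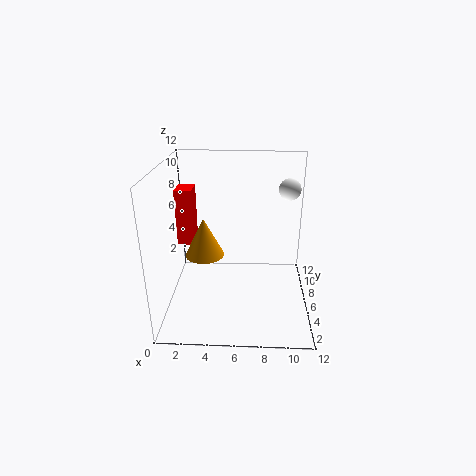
cx_1 = 10.5; cy_1 = 10; cz_1 = 9; cx_2 = 0.5; cy_2 = 7.5; cz_2 = 4.5; w_2 = 1.5; d_2 = 2; cx_3 = 3.5; cy_3 = 4; cz_3 = 5.5; r_3 = 1.5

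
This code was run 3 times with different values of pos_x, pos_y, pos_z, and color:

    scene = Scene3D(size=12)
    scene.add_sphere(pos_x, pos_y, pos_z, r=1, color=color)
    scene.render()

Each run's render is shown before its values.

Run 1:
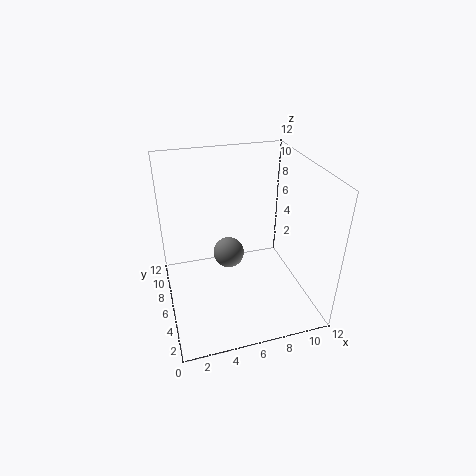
pos_x = 4; pos_y = 1.5; pos_z = 8; color = 'gray'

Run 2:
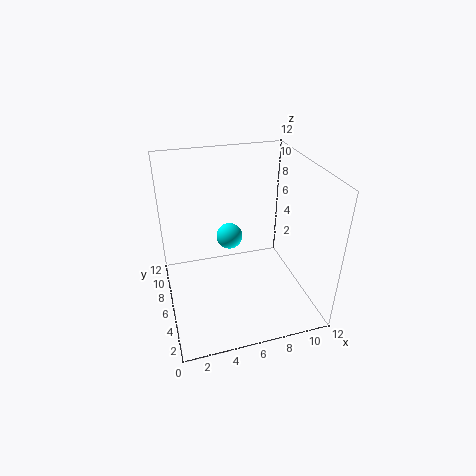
pos_x = 5; pos_y = 5; pos_z = 7; color = 'cyan'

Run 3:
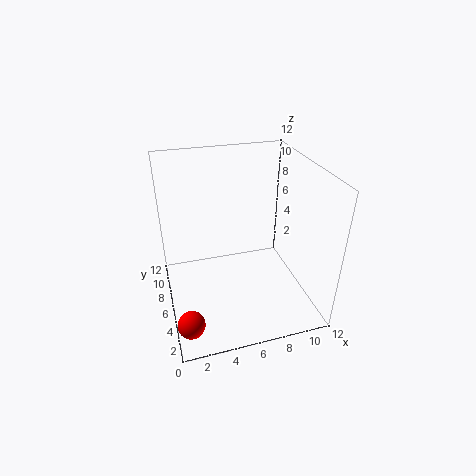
pos_x = 1; pos_y = 1; pos_z = 2.5; color = 'red'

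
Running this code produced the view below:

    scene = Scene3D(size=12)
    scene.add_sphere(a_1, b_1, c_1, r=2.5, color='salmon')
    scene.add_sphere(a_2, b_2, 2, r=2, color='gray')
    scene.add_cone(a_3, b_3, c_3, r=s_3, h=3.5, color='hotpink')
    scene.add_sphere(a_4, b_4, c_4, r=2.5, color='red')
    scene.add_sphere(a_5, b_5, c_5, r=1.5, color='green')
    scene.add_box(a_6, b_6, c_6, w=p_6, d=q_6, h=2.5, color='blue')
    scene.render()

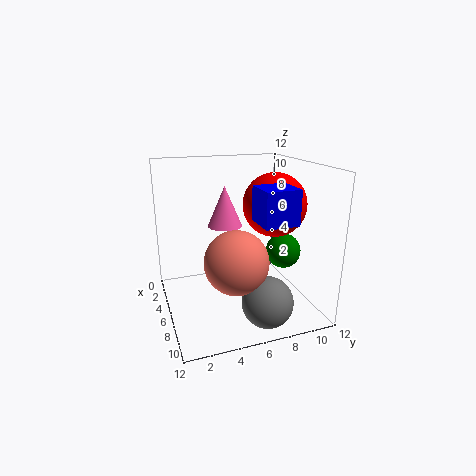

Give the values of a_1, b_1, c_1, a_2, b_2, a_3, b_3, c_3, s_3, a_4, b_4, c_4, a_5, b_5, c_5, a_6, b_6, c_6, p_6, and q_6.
a_1 = 8.5
b_1 = 5
c_1 = 5
a_2 = 10
b_2 = 7
a_3 = 4
b_3 = 5.5
c_3 = 6.5
s_3 = 1.5
a_4 = 7.5
b_4 = 8.5
c_4 = 9
a_5 = 6.5
b_5 = 10
c_5 = 4.5
a_6 = 9
b_6 = 6
c_6 = 8.5
p_6 = 2.5
q_6 = 2.5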